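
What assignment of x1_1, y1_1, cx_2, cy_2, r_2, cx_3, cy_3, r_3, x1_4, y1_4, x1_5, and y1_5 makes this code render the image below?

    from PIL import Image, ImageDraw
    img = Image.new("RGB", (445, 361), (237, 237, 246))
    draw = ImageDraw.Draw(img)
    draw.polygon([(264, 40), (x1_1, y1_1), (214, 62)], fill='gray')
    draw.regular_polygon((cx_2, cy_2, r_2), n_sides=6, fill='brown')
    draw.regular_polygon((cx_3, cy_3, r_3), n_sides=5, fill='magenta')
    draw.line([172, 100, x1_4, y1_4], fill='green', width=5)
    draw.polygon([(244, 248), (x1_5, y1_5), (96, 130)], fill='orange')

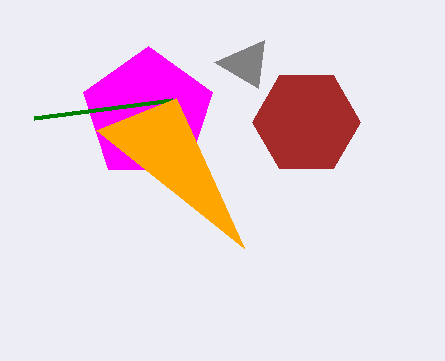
x1_1 = 258
y1_1 = 88
cx_2 = 306
cy_2 = 122
r_2 = 54
cx_3 = 148
cy_3 = 114
r_3 = 68
x1_4 = 34
y1_4 = 118
x1_5 = 176
y1_5 = 98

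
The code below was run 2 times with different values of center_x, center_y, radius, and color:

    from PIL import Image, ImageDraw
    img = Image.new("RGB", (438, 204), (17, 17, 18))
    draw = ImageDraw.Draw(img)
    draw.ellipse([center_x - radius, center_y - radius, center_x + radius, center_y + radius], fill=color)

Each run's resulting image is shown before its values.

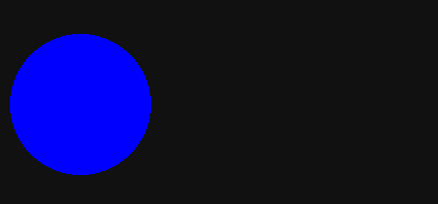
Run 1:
center_x = 80
center_y = 104
radius = 70
color = 'blue'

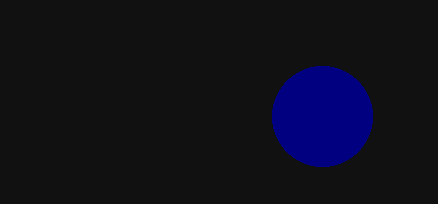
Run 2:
center_x = 322
center_y = 116
radius = 50
color = 'navy'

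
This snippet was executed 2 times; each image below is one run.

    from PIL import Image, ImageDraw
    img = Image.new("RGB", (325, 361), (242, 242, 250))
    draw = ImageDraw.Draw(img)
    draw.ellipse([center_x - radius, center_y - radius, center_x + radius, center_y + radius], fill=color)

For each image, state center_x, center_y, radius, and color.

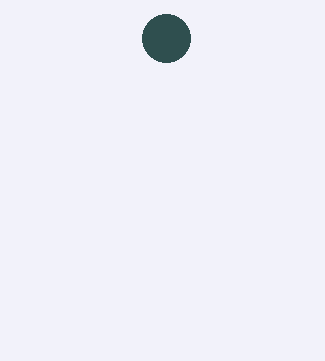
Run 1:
center_x = 166, center_y = 38, radius = 24, color = 'darkslategray'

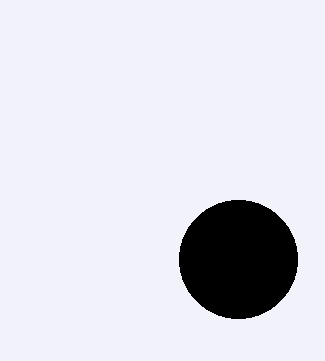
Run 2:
center_x = 238; center_y = 259; radius = 59; color = 'black'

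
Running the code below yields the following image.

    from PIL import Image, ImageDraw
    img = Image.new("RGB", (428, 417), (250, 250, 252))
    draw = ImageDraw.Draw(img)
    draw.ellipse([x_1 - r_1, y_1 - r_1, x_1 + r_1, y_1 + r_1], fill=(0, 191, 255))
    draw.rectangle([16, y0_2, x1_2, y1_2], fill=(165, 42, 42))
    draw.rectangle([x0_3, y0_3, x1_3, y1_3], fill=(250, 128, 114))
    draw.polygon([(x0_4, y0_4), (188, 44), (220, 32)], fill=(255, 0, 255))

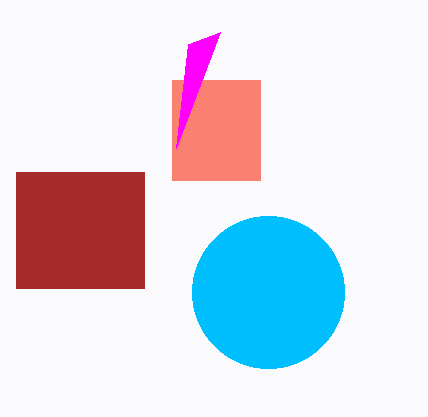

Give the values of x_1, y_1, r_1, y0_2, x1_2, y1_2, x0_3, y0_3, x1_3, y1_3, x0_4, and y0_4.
x_1 = 268, y_1 = 292, r_1 = 76, y0_2 = 172, x1_2 = 144, y1_2 = 288, x0_3 = 172, y0_3 = 80, x1_3 = 260, y1_3 = 180, x0_4 = 176, y0_4 = 148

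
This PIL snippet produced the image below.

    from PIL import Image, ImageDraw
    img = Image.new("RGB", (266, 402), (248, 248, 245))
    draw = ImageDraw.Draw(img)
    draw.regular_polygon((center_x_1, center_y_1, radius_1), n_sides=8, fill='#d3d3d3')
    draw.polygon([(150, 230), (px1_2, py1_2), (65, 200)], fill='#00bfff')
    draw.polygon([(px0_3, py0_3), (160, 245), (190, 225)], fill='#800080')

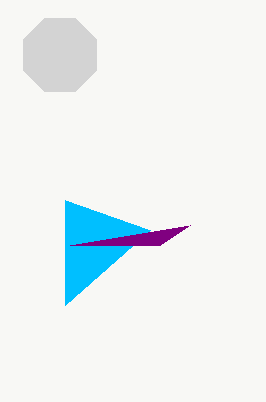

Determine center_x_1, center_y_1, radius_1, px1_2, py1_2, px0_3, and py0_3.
center_x_1 = 60
center_y_1 = 55
radius_1 = 40
px1_2 = 65
py1_2 = 305
px0_3 = 70
py0_3 = 245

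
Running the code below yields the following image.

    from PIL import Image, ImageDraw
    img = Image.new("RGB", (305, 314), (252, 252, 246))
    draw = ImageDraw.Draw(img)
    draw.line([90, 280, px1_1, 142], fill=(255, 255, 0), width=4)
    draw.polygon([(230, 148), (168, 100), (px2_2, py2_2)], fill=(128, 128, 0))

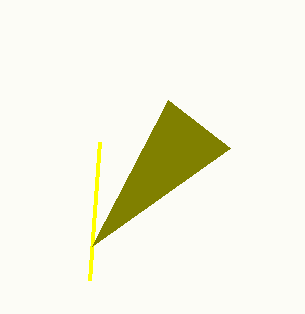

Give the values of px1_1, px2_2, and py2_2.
px1_1 = 100
px2_2 = 92
py2_2 = 246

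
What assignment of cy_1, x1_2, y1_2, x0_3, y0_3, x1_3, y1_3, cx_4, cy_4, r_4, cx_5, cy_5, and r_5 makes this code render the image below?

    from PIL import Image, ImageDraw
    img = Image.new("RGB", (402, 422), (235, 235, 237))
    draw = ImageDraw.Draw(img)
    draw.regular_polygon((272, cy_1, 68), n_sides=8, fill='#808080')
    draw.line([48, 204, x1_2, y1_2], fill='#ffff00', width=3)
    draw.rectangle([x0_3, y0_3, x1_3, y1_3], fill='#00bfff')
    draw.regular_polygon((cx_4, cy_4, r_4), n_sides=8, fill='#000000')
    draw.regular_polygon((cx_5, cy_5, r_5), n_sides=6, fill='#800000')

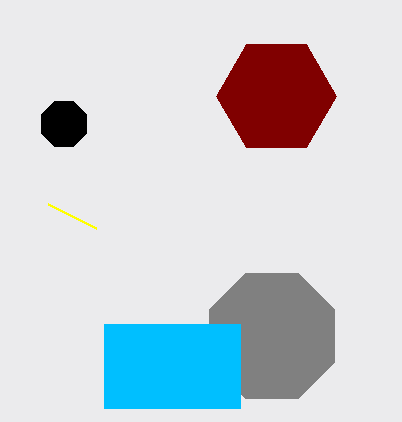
cy_1 = 336, x1_2 = 96, y1_2 = 228, x0_3 = 104, y0_3 = 324, x1_3 = 240, y1_3 = 408, cx_4 = 64, cy_4 = 124, r_4 = 24, cx_5 = 276, cy_5 = 96, r_5 = 60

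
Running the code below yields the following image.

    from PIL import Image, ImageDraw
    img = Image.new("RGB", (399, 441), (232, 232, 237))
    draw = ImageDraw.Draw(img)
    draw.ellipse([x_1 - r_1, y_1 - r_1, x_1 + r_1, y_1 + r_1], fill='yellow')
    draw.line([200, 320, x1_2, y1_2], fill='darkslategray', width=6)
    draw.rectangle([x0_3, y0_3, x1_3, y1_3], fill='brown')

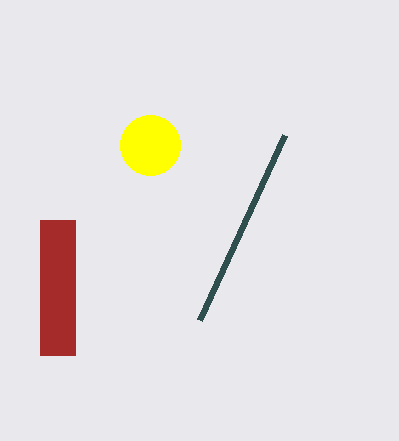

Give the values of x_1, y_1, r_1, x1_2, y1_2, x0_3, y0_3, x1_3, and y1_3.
x_1 = 150; y_1 = 145; r_1 = 30; x1_2 = 285; y1_2 = 135; x0_3 = 40; y0_3 = 220; x1_3 = 75; y1_3 = 355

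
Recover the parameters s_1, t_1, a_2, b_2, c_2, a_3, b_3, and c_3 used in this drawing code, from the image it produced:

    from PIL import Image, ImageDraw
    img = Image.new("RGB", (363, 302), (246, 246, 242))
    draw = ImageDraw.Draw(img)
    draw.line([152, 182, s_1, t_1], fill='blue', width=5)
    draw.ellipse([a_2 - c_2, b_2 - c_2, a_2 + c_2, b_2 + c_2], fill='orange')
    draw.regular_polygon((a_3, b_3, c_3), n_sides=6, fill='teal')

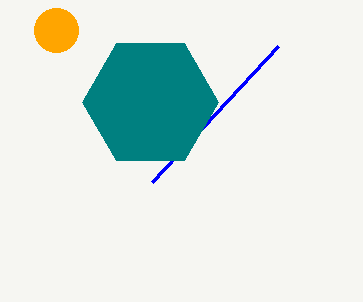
s_1 = 278; t_1 = 46; a_2 = 56; b_2 = 30; c_2 = 22; a_3 = 150; b_3 = 102; c_3 = 68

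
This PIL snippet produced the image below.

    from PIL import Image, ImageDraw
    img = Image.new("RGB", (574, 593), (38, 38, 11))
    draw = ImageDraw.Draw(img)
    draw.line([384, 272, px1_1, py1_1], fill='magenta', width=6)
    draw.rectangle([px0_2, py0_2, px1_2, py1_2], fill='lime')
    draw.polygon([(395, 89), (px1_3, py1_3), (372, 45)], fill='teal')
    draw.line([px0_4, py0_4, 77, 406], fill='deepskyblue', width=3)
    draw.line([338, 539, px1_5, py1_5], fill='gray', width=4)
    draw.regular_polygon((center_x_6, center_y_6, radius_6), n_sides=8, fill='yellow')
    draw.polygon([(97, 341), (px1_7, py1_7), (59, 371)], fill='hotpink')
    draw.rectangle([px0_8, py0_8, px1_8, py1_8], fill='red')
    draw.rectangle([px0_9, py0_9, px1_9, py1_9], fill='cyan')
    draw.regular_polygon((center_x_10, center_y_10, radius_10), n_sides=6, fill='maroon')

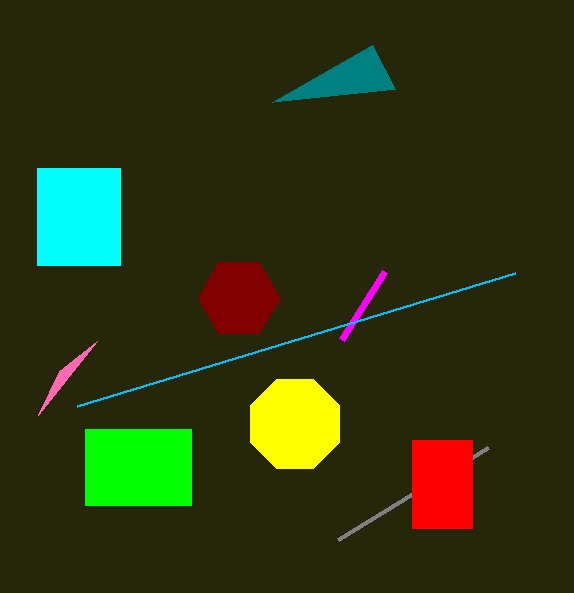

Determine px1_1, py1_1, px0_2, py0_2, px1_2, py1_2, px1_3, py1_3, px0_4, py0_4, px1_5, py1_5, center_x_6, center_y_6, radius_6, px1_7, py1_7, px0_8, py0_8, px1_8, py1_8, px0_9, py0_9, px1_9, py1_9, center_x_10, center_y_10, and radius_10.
px1_1 = 341
py1_1 = 340
px0_2 = 85
py0_2 = 429
px1_2 = 191
py1_2 = 505
px1_3 = 272
py1_3 = 102
px0_4 = 515
py0_4 = 273
px1_5 = 488
py1_5 = 447
center_x_6 = 295
center_y_6 = 424
radius_6 = 48
px1_7 = 38
py1_7 = 415
px0_8 = 412
py0_8 = 440
px1_8 = 472
py1_8 = 528
px0_9 = 37
py0_9 = 168
px1_9 = 120
py1_9 = 265
center_x_10 = 239
center_y_10 = 298
radius_10 = 41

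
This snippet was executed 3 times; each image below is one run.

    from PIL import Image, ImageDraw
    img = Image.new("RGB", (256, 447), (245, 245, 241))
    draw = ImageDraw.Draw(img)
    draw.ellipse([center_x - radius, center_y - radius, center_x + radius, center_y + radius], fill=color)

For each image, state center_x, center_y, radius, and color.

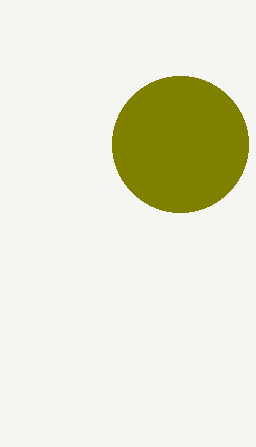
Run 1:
center_x = 180
center_y = 144
radius = 68
color = 'olive'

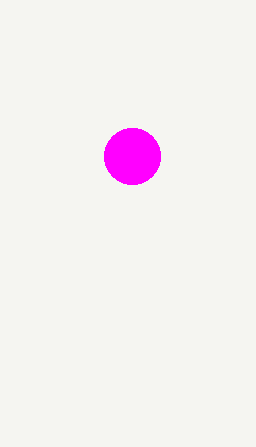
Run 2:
center_x = 132, center_y = 156, radius = 28, color = 'magenta'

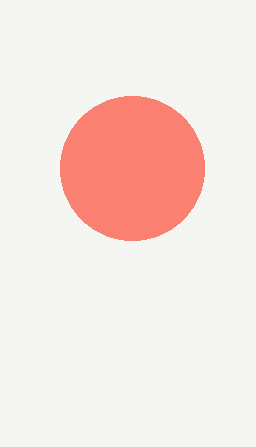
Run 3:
center_x = 132; center_y = 168; radius = 72; color = 'salmon'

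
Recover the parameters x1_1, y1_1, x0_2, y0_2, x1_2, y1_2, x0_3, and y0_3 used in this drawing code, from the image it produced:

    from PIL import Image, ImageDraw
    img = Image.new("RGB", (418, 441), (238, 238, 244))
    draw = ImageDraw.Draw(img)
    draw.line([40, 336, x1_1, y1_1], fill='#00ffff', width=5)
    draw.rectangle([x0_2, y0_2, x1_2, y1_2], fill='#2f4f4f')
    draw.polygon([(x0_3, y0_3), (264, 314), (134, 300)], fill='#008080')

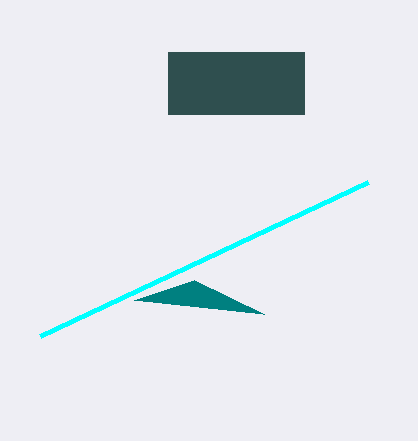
x1_1 = 368
y1_1 = 182
x0_2 = 168
y0_2 = 52
x1_2 = 304
y1_2 = 114
x0_3 = 194
y0_3 = 280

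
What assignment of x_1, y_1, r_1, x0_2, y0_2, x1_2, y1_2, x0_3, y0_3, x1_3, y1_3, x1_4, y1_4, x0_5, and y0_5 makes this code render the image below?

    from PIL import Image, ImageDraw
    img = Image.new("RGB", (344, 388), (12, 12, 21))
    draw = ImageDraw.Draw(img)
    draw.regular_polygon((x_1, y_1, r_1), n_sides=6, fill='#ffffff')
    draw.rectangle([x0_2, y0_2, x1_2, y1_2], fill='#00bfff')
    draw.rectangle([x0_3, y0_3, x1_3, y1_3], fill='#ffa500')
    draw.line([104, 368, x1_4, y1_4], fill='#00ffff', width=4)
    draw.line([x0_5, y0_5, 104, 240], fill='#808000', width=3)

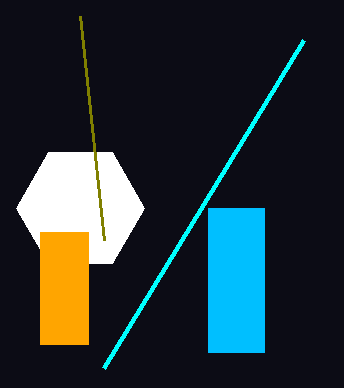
x_1 = 80; y_1 = 208; r_1 = 64; x0_2 = 208; y0_2 = 208; x1_2 = 264; y1_2 = 352; x0_3 = 40; y0_3 = 232; x1_3 = 88; y1_3 = 344; x1_4 = 304; y1_4 = 40; x0_5 = 80; y0_5 = 16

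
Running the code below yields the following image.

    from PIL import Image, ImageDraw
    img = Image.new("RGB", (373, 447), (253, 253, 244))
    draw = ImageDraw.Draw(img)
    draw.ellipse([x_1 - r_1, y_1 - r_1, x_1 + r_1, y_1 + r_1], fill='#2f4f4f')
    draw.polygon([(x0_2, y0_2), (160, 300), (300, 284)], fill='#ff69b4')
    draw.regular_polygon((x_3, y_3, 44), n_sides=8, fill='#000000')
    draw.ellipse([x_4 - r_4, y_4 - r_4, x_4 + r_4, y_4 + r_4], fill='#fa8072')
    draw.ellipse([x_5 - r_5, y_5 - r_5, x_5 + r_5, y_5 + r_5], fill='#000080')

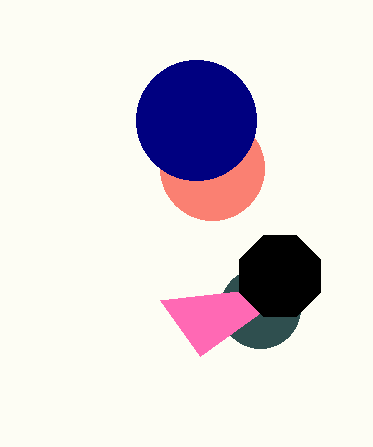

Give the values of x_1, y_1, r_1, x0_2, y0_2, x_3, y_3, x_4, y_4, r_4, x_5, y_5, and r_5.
x_1 = 260
y_1 = 308
r_1 = 40
x0_2 = 200
y0_2 = 356
x_3 = 280
y_3 = 276
x_4 = 212
y_4 = 168
r_4 = 52
x_5 = 196
y_5 = 120
r_5 = 60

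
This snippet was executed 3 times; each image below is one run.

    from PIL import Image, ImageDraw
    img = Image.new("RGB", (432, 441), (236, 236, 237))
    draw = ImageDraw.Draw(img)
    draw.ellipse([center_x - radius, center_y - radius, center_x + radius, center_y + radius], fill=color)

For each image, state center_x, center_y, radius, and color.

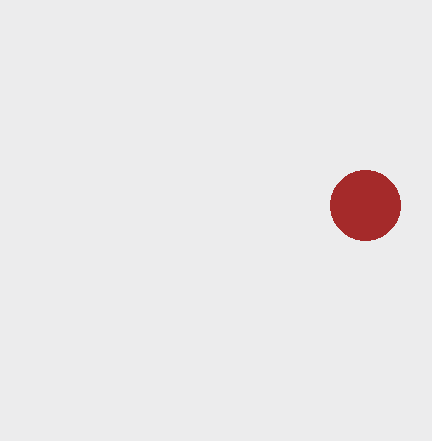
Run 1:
center_x = 365
center_y = 205
radius = 35
color = 'brown'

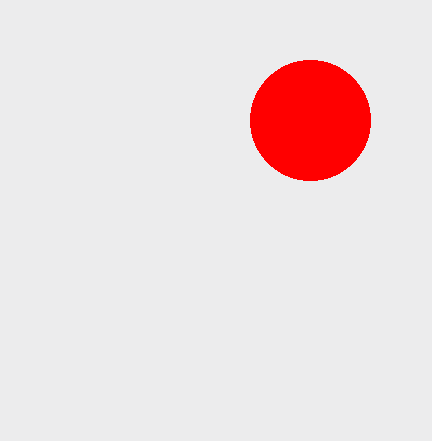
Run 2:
center_x = 310; center_y = 120; radius = 60; color = 'red'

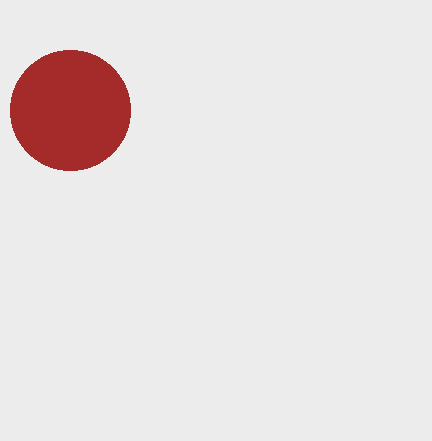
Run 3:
center_x = 70, center_y = 110, radius = 60, color = 'brown'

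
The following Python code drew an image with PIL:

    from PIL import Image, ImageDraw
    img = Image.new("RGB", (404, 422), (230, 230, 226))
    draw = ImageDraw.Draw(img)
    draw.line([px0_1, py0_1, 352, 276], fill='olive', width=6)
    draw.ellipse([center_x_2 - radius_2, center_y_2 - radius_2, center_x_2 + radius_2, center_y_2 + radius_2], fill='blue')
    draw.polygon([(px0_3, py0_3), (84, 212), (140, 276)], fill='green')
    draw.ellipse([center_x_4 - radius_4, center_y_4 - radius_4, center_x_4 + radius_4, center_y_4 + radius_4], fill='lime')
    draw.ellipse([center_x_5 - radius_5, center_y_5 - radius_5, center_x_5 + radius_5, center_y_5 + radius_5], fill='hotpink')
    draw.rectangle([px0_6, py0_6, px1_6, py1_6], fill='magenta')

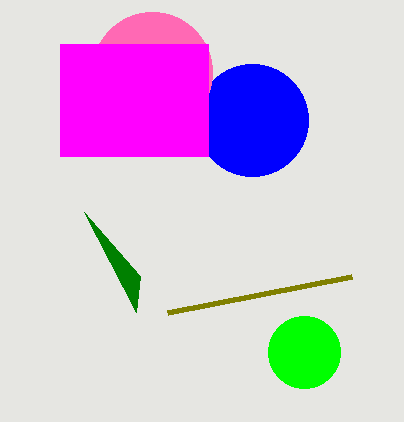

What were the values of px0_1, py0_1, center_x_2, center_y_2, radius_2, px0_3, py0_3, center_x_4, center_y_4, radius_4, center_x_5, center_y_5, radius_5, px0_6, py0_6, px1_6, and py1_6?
px0_1 = 168, py0_1 = 312, center_x_2 = 252, center_y_2 = 120, radius_2 = 56, px0_3 = 136, py0_3 = 312, center_x_4 = 304, center_y_4 = 352, radius_4 = 36, center_x_5 = 152, center_y_5 = 72, radius_5 = 60, px0_6 = 60, py0_6 = 44, px1_6 = 208, py1_6 = 156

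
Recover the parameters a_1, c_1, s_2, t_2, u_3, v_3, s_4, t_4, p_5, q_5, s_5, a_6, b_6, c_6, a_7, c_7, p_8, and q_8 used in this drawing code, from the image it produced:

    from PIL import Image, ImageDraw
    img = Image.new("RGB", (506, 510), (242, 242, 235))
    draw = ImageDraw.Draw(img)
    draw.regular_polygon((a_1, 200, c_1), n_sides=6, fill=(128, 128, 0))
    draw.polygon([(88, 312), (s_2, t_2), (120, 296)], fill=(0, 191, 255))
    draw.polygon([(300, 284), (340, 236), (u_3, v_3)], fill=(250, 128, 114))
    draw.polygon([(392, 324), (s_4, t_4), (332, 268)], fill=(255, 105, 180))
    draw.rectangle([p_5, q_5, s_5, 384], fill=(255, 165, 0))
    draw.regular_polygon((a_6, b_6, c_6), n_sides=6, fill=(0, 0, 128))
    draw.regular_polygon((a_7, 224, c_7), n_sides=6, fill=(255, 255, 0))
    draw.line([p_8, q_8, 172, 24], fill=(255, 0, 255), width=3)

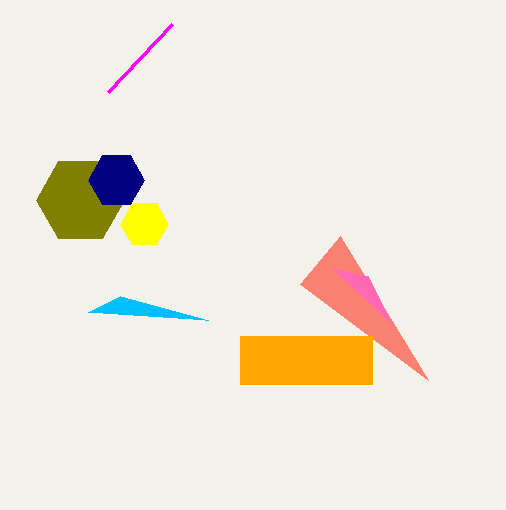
a_1 = 80, c_1 = 44, s_2 = 208, t_2 = 320, u_3 = 428, v_3 = 380, s_4 = 368, t_4 = 276, p_5 = 240, q_5 = 336, s_5 = 372, a_6 = 116, b_6 = 180, c_6 = 28, a_7 = 144, c_7 = 24, p_8 = 108, q_8 = 92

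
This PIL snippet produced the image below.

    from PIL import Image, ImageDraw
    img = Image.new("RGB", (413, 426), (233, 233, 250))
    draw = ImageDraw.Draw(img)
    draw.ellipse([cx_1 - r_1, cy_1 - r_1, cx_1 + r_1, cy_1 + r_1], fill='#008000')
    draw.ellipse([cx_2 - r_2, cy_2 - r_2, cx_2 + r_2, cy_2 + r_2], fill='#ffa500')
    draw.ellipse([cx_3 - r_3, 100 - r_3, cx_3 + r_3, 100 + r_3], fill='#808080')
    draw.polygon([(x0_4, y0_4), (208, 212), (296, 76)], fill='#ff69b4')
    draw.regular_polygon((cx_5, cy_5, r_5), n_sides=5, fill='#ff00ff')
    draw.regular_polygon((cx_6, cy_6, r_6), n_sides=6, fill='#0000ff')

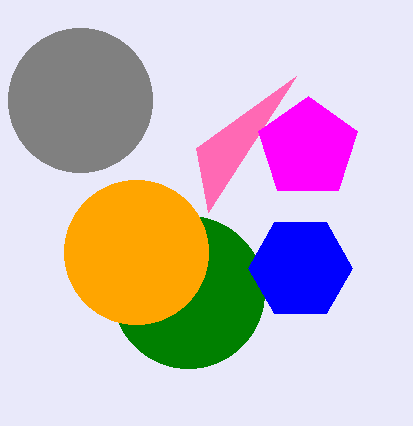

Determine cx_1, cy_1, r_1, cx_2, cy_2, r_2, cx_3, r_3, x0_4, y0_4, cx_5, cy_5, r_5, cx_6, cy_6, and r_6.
cx_1 = 188; cy_1 = 292; r_1 = 76; cx_2 = 136; cy_2 = 252; r_2 = 72; cx_3 = 80; r_3 = 72; x0_4 = 196; y0_4 = 148; cx_5 = 308; cy_5 = 148; r_5 = 52; cx_6 = 300; cy_6 = 268; r_6 = 52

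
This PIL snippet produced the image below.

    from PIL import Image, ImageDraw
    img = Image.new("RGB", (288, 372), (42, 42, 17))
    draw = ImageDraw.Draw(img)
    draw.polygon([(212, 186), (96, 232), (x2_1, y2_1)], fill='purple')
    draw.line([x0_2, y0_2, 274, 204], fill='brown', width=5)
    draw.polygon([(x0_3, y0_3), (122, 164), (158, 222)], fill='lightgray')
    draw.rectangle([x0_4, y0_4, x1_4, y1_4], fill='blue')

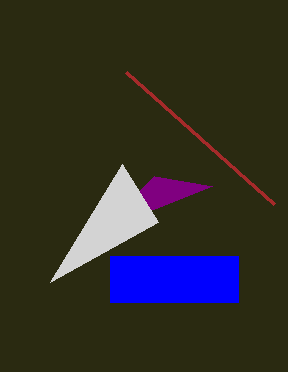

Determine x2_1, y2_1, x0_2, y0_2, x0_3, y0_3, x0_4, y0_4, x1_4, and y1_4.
x2_1 = 154; y2_1 = 176; x0_2 = 126; y0_2 = 72; x0_3 = 50; y0_3 = 282; x0_4 = 110; y0_4 = 256; x1_4 = 238; y1_4 = 302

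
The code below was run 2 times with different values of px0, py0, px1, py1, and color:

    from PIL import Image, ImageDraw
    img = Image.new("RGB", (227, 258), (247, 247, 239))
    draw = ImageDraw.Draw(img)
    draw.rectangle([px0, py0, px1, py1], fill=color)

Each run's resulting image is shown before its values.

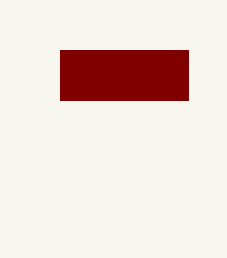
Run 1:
px0 = 60, py0 = 50, px1 = 188, py1 = 100, color = 'maroon'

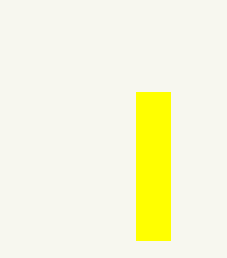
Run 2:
px0 = 136, py0 = 92, px1 = 170, py1 = 240, color = 'yellow'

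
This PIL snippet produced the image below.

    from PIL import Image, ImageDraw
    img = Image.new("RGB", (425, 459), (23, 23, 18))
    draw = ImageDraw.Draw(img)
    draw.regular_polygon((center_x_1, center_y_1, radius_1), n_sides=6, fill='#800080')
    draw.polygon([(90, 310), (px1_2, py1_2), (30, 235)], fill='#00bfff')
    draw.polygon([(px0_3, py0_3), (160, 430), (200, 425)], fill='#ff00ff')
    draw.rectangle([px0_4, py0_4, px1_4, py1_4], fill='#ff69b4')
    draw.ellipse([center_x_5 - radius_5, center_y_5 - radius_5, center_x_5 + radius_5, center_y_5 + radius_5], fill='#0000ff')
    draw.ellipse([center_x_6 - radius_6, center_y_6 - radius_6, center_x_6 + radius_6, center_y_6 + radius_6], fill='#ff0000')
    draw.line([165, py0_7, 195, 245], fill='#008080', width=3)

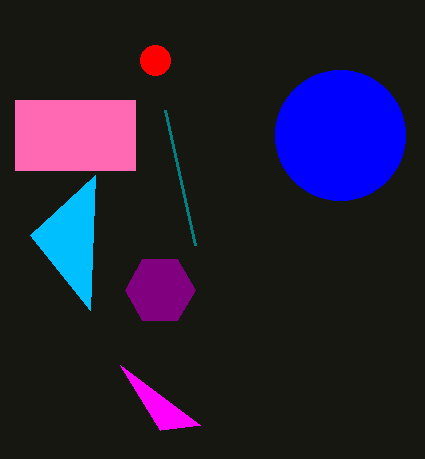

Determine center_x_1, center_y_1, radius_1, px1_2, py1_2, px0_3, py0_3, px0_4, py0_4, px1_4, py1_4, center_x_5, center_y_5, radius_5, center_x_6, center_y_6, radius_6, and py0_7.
center_x_1 = 160; center_y_1 = 290; radius_1 = 35; px1_2 = 95; py1_2 = 175; px0_3 = 120; py0_3 = 365; px0_4 = 15; py0_4 = 100; px1_4 = 135; py1_4 = 170; center_x_5 = 340; center_y_5 = 135; radius_5 = 65; center_x_6 = 155; center_y_6 = 60; radius_6 = 15; py0_7 = 110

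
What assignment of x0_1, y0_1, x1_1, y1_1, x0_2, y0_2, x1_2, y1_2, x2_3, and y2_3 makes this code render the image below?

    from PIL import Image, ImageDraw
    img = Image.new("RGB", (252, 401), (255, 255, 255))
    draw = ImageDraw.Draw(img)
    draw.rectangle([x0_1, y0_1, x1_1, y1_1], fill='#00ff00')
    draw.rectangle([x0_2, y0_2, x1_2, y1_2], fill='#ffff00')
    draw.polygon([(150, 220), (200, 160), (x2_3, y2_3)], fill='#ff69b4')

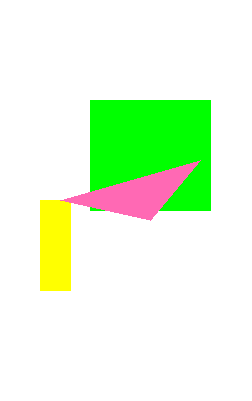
x0_1 = 90, y0_1 = 100, x1_1 = 210, y1_1 = 210, x0_2 = 40, y0_2 = 200, x1_2 = 70, y1_2 = 290, x2_3 = 60, y2_3 = 200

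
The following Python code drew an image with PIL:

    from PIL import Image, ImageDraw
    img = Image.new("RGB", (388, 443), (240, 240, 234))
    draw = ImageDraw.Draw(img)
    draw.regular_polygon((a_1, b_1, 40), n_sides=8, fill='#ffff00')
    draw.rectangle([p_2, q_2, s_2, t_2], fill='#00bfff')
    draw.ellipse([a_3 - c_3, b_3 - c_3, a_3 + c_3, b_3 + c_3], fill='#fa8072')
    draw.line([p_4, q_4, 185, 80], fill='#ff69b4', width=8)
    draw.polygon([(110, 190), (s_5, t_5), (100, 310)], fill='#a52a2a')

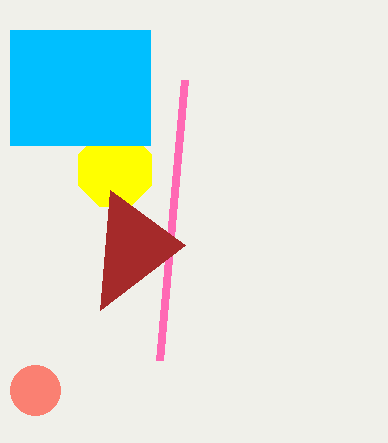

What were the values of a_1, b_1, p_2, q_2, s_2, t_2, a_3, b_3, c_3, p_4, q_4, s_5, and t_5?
a_1 = 115
b_1 = 170
p_2 = 10
q_2 = 30
s_2 = 150
t_2 = 145
a_3 = 35
b_3 = 390
c_3 = 25
p_4 = 160
q_4 = 360
s_5 = 185
t_5 = 245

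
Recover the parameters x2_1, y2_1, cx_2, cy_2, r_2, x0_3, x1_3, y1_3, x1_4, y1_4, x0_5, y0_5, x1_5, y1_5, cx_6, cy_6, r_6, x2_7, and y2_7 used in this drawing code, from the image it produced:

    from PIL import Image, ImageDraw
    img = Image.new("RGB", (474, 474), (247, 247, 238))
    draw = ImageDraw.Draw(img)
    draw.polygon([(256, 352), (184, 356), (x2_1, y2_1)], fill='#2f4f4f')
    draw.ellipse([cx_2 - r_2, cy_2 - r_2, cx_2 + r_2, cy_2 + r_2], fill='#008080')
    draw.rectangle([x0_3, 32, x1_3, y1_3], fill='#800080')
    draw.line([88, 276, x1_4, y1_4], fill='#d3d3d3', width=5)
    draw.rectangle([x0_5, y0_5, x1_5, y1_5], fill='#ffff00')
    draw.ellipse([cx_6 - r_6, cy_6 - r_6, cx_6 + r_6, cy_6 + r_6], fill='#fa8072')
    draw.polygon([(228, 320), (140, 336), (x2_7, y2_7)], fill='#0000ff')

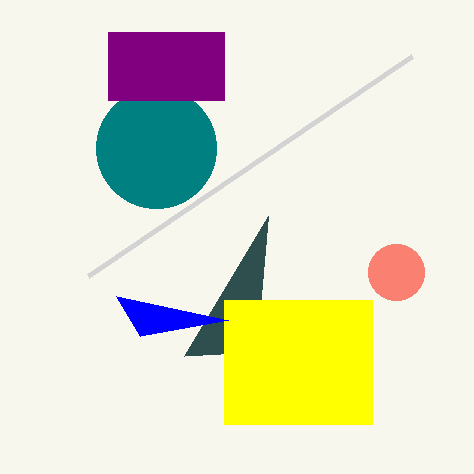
x2_1 = 268, y2_1 = 216, cx_2 = 156, cy_2 = 148, r_2 = 60, x0_3 = 108, x1_3 = 224, y1_3 = 100, x1_4 = 412, y1_4 = 56, x0_5 = 224, y0_5 = 300, x1_5 = 372, y1_5 = 424, cx_6 = 396, cy_6 = 272, r_6 = 28, x2_7 = 116, y2_7 = 296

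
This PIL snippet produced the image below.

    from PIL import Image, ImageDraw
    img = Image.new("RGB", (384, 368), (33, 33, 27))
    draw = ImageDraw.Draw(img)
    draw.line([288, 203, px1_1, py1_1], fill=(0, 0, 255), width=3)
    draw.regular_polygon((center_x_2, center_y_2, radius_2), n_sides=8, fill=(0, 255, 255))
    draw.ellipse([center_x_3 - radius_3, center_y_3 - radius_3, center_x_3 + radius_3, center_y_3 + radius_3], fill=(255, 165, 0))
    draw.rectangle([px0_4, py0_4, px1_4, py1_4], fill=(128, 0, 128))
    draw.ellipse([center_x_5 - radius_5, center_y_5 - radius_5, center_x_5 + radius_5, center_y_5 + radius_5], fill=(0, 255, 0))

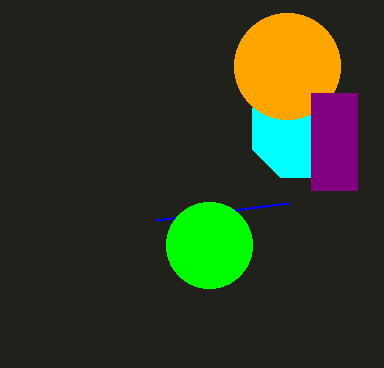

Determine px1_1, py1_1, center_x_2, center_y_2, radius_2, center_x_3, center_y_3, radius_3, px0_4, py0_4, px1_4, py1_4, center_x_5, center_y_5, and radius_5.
px1_1 = 156
py1_1 = 220
center_x_2 = 301
center_y_2 = 129
radius_2 = 53
center_x_3 = 287
center_y_3 = 66
radius_3 = 53
px0_4 = 311
py0_4 = 93
px1_4 = 357
py1_4 = 190
center_x_5 = 209
center_y_5 = 245
radius_5 = 43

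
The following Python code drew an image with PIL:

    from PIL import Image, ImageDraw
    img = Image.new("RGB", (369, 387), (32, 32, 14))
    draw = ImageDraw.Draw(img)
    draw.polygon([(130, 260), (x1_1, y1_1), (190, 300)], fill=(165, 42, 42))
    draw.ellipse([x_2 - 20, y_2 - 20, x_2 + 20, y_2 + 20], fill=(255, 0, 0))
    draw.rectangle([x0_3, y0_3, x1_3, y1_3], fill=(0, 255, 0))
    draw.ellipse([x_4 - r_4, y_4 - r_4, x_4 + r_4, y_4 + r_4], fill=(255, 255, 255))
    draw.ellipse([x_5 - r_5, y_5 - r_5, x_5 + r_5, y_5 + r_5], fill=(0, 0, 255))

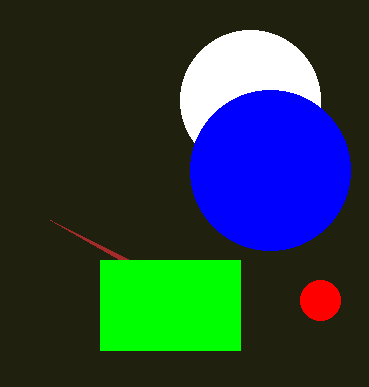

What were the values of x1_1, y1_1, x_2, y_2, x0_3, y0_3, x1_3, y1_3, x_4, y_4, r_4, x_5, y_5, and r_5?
x1_1 = 50, y1_1 = 220, x_2 = 320, y_2 = 300, x0_3 = 100, y0_3 = 260, x1_3 = 240, y1_3 = 350, x_4 = 250, y_4 = 100, r_4 = 70, x_5 = 270, y_5 = 170, r_5 = 80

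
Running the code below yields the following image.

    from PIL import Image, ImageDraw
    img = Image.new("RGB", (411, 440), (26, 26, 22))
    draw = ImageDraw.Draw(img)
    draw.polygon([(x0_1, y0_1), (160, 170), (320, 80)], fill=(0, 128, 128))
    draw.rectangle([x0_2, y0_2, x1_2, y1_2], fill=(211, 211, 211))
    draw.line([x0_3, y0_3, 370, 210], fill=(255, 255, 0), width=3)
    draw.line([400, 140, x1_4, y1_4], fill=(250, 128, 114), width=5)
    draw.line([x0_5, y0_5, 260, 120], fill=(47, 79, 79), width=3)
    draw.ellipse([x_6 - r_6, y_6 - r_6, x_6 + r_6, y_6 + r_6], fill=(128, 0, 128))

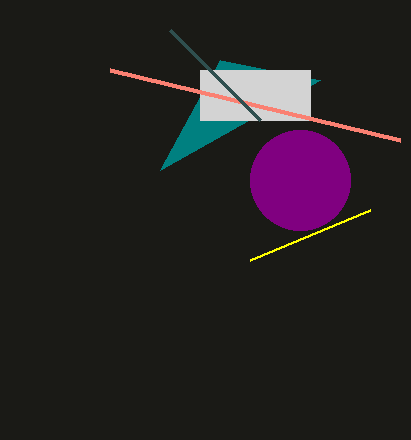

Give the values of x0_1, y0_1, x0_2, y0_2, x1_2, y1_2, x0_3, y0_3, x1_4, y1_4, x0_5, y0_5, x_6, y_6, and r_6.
x0_1 = 220, y0_1 = 60, x0_2 = 200, y0_2 = 70, x1_2 = 310, y1_2 = 120, x0_3 = 250, y0_3 = 260, x1_4 = 110, y1_4 = 70, x0_5 = 170, y0_5 = 30, x_6 = 300, y_6 = 180, r_6 = 50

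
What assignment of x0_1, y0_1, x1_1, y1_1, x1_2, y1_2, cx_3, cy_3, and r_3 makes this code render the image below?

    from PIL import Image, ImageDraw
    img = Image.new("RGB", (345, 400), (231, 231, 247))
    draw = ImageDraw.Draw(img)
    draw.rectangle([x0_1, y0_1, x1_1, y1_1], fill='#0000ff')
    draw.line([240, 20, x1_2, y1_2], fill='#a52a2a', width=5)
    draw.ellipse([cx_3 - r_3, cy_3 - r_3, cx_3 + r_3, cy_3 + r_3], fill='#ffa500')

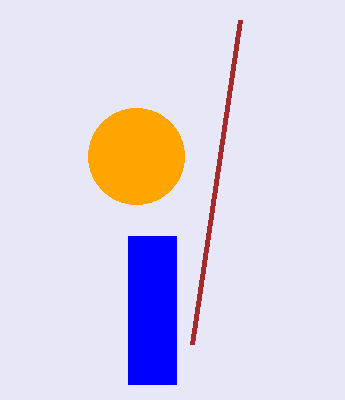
x0_1 = 128; y0_1 = 236; x1_1 = 176; y1_1 = 384; x1_2 = 192; y1_2 = 344; cx_3 = 136; cy_3 = 156; r_3 = 48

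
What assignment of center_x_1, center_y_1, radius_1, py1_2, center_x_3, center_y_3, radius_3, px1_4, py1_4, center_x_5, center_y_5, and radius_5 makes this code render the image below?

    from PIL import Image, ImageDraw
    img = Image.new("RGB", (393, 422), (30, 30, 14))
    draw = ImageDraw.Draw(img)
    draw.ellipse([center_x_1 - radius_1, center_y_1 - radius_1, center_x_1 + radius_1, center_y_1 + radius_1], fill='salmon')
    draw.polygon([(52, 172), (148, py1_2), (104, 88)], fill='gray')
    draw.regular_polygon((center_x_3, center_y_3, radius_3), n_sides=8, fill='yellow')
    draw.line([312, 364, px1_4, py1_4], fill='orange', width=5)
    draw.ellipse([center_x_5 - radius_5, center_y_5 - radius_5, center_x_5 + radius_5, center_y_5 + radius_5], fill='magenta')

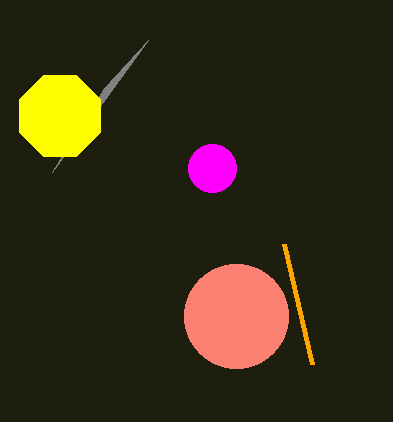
center_x_1 = 236
center_y_1 = 316
radius_1 = 52
py1_2 = 40
center_x_3 = 60
center_y_3 = 116
radius_3 = 44
px1_4 = 284
py1_4 = 244
center_x_5 = 212
center_y_5 = 168
radius_5 = 24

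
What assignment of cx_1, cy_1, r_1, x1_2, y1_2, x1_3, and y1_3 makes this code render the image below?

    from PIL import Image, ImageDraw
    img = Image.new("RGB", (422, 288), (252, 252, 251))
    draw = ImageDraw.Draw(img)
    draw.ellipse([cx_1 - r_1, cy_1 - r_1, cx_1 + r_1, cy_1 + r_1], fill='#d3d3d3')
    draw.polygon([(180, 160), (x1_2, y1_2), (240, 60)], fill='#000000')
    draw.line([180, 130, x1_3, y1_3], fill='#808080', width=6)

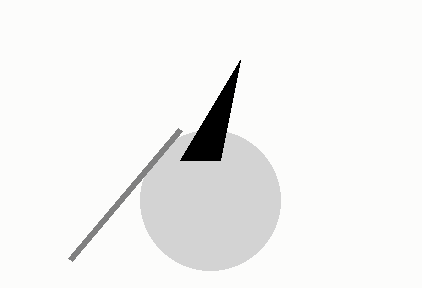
cx_1 = 210; cy_1 = 200; r_1 = 70; x1_2 = 220; y1_2 = 160; x1_3 = 70; y1_3 = 260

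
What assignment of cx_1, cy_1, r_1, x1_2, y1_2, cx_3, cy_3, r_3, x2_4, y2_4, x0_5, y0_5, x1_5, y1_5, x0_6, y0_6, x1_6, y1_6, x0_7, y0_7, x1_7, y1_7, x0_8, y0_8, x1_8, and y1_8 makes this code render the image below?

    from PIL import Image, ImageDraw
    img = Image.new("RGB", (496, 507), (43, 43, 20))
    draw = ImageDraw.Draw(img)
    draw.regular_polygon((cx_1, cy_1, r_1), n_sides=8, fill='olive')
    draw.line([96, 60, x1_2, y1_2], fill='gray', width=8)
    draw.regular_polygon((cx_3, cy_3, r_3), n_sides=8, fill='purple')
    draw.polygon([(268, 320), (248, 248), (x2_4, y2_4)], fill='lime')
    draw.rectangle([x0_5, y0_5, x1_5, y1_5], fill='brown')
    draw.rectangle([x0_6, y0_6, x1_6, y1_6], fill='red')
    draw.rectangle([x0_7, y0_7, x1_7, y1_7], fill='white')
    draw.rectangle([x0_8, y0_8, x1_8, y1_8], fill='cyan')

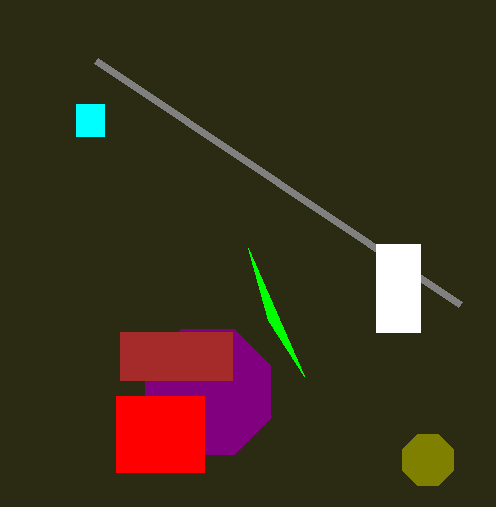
cx_1 = 428
cy_1 = 460
r_1 = 28
x1_2 = 460
y1_2 = 304
cx_3 = 208
cy_3 = 392
r_3 = 68
x2_4 = 304
y2_4 = 376
x0_5 = 120
y0_5 = 332
x1_5 = 232
y1_5 = 380
x0_6 = 116
y0_6 = 396
x1_6 = 204
y1_6 = 472
x0_7 = 376
y0_7 = 244
x1_7 = 420
y1_7 = 332
x0_8 = 76
y0_8 = 104
x1_8 = 104
y1_8 = 136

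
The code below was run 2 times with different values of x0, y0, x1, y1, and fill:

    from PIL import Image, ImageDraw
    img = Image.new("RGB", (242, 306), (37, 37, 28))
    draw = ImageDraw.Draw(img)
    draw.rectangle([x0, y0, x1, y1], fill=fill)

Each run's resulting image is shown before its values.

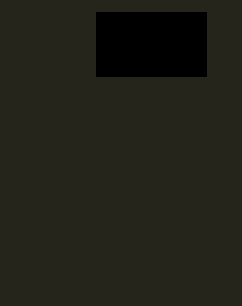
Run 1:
x0 = 96, y0 = 12, x1 = 206, y1 = 76, fill = 'black'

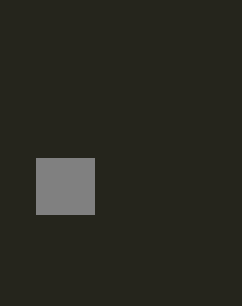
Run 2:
x0 = 36, y0 = 158, x1 = 94, y1 = 214, fill = 'gray'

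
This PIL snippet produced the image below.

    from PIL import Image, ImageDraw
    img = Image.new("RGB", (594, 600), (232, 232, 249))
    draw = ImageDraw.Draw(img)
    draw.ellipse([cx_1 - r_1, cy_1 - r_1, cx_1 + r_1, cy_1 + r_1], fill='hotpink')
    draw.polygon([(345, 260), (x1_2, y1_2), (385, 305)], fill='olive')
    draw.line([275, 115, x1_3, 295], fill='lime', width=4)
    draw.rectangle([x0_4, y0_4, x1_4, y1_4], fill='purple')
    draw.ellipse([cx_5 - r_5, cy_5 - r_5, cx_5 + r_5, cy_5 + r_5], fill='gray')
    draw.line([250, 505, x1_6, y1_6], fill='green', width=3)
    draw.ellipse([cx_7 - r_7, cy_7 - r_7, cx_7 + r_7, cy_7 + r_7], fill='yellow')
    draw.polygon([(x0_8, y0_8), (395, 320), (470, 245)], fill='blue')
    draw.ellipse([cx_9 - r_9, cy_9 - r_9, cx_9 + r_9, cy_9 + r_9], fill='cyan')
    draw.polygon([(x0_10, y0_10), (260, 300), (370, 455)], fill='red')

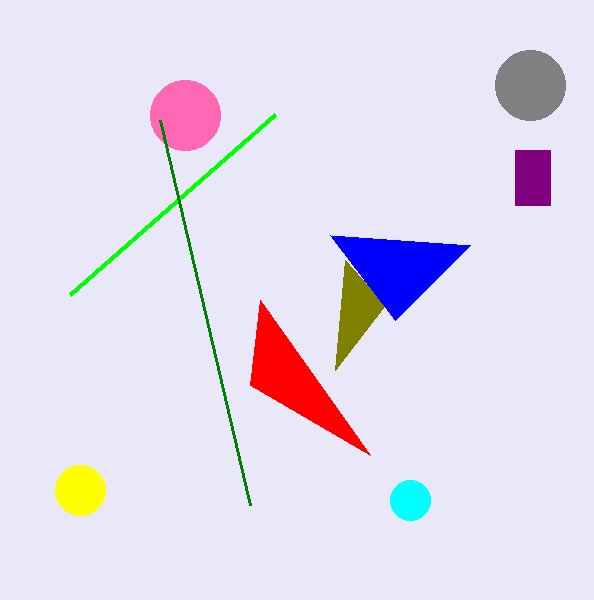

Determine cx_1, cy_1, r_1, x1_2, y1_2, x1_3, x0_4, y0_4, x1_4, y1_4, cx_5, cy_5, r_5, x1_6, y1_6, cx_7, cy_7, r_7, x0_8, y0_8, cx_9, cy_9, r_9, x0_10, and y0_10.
cx_1 = 185
cy_1 = 115
r_1 = 35
x1_2 = 335
y1_2 = 370
x1_3 = 70
x0_4 = 515
y0_4 = 150
x1_4 = 550
y1_4 = 205
cx_5 = 530
cy_5 = 85
r_5 = 35
x1_6 = 160
y1_6 = 120
cx_7 = 80
cy_7 = 490
r_7 = 25
x0_8 = 330
y0_8 = 235
cx_9 = 410
cy_9 = 500
r_9 = 20
x0_10 = 250
y0_10 = 385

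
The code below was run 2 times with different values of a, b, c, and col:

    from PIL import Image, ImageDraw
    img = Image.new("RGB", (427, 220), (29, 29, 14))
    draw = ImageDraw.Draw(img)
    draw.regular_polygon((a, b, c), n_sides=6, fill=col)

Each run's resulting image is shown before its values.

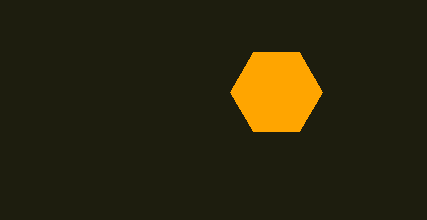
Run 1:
a = 276; b = 92; c = 46; col = 'orange'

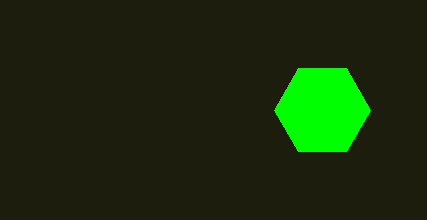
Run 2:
a = 322; b = 110; c = 48; col = 'lime'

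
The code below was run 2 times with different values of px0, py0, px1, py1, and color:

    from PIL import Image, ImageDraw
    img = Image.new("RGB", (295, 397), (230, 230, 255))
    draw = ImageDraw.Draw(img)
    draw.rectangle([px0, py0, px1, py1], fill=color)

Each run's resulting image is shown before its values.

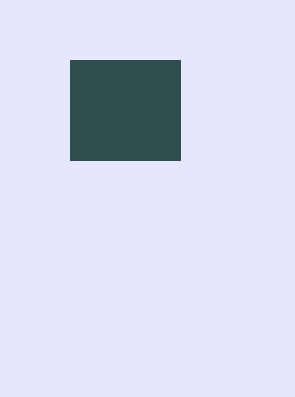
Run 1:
px0 = 70; py0 = 60; px1 = 180; py1 = 160; color = 'darkslategray'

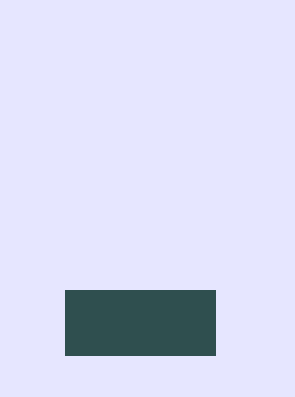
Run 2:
px0 = 65; py0 = 290; px1 = 215; py1 = 355; color = 'darkslategray'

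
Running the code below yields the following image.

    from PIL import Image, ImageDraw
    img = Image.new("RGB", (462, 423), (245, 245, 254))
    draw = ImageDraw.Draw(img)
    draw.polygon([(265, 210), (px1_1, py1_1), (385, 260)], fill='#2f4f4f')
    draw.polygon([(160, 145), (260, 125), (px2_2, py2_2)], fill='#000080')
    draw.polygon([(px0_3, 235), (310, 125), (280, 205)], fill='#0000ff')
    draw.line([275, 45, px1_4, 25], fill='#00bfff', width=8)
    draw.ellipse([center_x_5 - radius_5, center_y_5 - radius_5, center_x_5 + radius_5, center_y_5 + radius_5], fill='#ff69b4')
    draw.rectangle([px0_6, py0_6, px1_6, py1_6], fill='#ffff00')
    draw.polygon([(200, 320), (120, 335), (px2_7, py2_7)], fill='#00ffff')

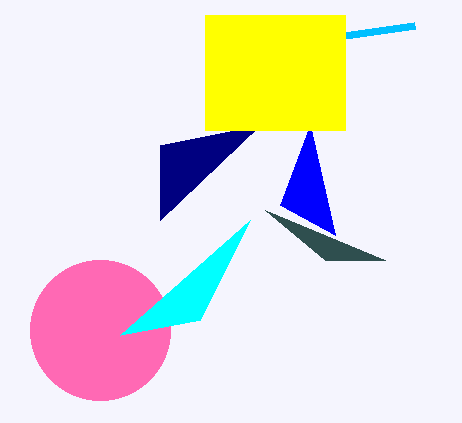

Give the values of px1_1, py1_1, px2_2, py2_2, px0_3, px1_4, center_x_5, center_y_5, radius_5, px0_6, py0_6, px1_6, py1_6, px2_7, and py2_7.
px1_1 = 325; py1_1 = 260; px2_2 = 160; py2_2 = 220; px0_3 = 335; px1_4 = 415; center_x_5 = 100; center_y_5 = 330; radius_5 = 70; px0_6 = 205; py0_6 = 15; px1_6 = 345; py1_6 = 130; px2_7 = 250; py2_7 = 220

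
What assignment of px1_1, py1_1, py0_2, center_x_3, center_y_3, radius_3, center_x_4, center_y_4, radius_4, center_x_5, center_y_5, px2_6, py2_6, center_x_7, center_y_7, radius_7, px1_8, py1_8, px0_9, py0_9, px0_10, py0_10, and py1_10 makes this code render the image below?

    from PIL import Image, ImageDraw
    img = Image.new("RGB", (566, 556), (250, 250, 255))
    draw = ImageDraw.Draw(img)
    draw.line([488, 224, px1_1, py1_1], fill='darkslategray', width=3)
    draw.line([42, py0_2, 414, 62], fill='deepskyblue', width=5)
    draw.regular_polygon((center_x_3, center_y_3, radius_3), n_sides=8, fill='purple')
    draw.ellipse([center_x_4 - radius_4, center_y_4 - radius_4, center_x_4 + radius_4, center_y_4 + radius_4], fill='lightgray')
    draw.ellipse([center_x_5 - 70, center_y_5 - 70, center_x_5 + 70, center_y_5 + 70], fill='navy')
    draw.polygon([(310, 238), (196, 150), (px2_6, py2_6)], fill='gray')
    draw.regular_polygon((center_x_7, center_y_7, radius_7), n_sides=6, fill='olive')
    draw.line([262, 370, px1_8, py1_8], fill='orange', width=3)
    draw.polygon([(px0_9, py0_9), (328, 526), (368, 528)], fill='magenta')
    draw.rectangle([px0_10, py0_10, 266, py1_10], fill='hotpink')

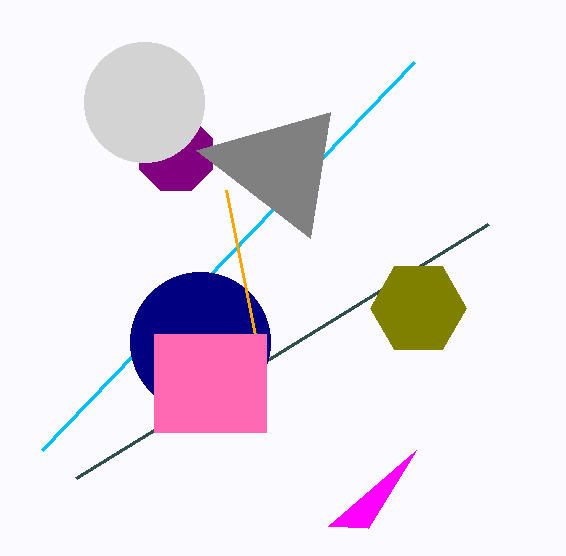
px1_1 = 76; py1_1 = 478; py0_2 = 450; center_x_3 = 176; center_y_3 = 154; radius_3 = 40; center_x_4 = 144; center_y_4 = 102; radius_4 = 60; center_x_5 = 200; center_y_5 = 342; px2_6 = 330; py2_6 = 112; center_x_7 = 418; center_y_7 = 308; radius_7 = 48; px1_8 = 226; py1_8 = 190; px0_9 = 416; py0_9 = 450; px0_10 = 154; py0_10 = 334; py1_10 = 432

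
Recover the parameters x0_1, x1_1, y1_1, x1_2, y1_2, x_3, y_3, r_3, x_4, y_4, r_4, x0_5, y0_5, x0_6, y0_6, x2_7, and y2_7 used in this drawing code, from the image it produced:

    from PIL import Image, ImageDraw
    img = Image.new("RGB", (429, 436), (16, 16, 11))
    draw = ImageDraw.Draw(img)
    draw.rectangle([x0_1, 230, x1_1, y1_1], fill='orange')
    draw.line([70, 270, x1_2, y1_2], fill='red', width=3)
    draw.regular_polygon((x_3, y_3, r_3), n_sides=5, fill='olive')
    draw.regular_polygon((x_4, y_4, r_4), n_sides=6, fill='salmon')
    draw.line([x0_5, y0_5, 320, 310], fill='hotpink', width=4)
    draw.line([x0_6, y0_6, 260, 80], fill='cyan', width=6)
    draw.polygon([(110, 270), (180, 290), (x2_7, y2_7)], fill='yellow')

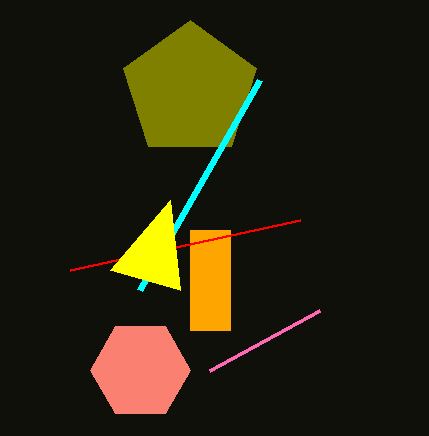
x0_1 = 190, x1_1 = 230, y1_1 = 330, x1_2 = 300, y1_2 = 220, x_3 = 190, y_3 = 90, r_3 = 70, x_4 = 140, y_4 = 370, r_4 = 50, x0_5 = 210, y0_5 = 370, x0_6 = 140, y0_6 = 290, x2_7 = 170, y2_7 = 200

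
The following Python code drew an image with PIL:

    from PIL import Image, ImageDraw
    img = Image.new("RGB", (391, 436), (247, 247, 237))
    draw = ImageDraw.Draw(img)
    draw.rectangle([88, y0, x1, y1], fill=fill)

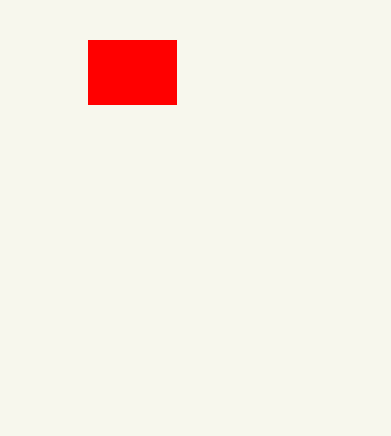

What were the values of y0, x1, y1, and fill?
y0 = 40, x1 = 176, y1 = 104, fill = 'red'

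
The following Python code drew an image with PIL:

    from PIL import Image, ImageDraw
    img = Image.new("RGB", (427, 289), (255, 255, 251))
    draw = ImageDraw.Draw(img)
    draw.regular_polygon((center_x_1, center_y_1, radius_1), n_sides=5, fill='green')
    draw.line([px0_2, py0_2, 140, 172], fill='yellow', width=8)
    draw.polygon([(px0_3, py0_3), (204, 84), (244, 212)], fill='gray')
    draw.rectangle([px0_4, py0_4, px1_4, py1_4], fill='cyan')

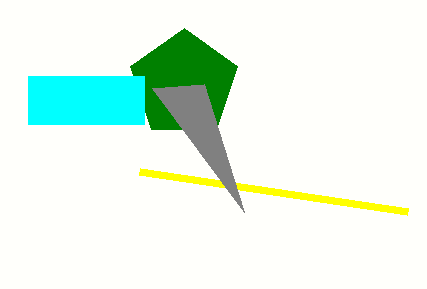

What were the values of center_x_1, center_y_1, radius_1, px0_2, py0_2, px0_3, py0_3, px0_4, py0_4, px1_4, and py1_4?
center_x_1 = 184, center_y_1 = 84, radius_1 = 56, px0_2 = 408, py0_2 = 212, px0_3 = 152, py0_3 = 88, px0_4 = 28, py0_4 = 76, px1_4 = 144, py1_4 = 124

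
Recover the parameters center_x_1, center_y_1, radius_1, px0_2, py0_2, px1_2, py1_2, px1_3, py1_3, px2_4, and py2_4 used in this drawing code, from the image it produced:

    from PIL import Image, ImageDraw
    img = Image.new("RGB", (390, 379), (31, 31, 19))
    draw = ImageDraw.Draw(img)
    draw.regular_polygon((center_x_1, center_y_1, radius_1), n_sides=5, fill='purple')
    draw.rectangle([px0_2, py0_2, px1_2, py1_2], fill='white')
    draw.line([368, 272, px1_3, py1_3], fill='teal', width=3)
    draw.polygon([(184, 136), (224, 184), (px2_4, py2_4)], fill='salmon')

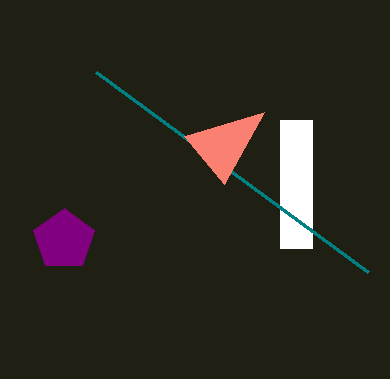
center_x_1 = 64, center_y_1 = 240, radius_1 = 32, px0_2 = 280, py0_2 = 120, px1_2 = 312, py1_2 = 248, px1_3 = 96, py1_3 = 72, px2_4 = 264, py2_4 = 112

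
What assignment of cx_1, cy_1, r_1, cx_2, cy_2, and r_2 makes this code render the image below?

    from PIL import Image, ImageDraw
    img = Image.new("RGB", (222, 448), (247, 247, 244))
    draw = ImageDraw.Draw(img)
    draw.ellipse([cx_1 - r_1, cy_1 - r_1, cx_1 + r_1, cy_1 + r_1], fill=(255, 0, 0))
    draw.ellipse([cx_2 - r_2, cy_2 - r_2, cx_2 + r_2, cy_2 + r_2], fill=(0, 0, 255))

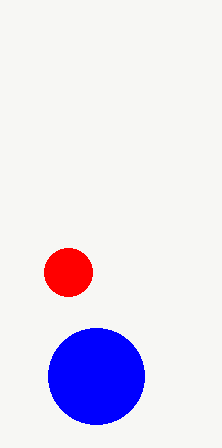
cx_1 = 68; cy_1 = 272; r_1 = 24; cx_2 = 96; cy_2 = 376; r_2 = 48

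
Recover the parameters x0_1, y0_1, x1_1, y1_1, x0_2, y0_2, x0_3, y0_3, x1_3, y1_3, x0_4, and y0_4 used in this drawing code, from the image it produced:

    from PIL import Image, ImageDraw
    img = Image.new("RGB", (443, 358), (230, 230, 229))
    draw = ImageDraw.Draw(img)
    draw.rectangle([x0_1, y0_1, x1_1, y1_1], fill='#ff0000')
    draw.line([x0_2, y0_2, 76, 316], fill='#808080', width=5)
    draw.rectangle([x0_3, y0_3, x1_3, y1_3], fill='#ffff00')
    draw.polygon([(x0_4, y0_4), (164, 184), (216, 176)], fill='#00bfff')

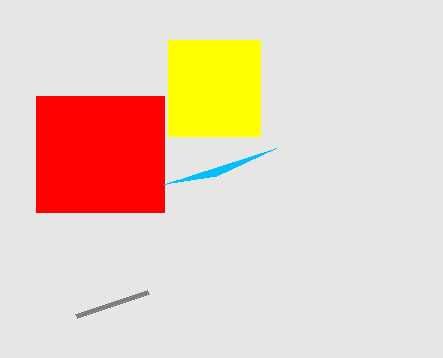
x0_1 = 36, y0_1 = 96, x1_1 = 164, y1_1 = 212, x0_2 = 148, y0_2 = 292, x0_3 = 168, y0_3 = 40, x1_3 = 260, y1_3 = 136, x0_4 = 276, y0_4 = 148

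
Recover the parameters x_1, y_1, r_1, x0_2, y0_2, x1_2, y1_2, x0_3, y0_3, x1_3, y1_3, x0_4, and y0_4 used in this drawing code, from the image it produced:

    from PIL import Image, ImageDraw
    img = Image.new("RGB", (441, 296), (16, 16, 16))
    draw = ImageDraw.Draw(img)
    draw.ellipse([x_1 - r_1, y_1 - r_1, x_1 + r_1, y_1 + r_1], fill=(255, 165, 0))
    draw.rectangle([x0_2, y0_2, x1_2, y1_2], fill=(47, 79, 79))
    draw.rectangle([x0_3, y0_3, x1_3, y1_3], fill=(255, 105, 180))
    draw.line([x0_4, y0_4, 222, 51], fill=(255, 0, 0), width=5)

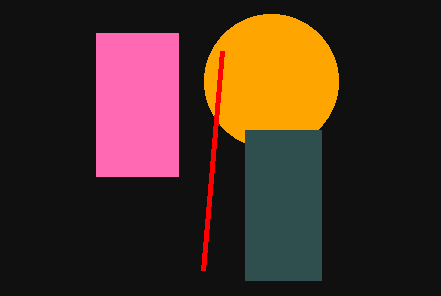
x_1 = 271
y_1 = 81
r_1 = 67
x0_2 = 245
y0_2 = 130
x1_2 = 321
y1_2 = 280
x0_3 = 96
y0_3 = 33
x1_3 = 178
y1_3 = 176
x0_4 = 203
y0_4 = 270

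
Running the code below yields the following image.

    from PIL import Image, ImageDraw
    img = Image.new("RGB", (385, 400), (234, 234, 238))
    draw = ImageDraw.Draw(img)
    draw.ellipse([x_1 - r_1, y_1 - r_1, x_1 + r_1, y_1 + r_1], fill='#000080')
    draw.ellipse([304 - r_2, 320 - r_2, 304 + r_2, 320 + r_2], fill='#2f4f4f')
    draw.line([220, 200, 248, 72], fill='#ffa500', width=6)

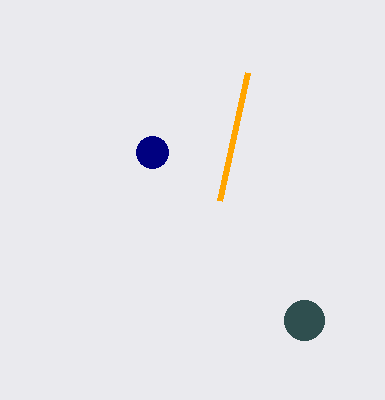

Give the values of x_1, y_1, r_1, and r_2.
x_1 = 152; y_1 = 152; r_1 = 16; r_2 = 20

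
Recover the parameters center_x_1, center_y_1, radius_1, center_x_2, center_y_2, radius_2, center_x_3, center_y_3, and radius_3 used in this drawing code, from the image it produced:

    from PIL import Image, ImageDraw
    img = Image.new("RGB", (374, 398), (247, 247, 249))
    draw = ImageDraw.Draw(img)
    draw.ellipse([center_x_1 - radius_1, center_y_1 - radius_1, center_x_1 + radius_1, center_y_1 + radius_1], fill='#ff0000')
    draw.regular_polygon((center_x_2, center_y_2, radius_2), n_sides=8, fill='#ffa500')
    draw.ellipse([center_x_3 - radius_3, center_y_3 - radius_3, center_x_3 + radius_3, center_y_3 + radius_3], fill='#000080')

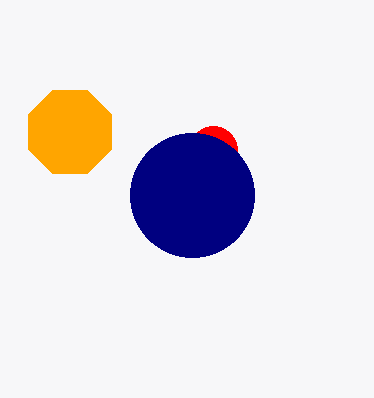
center_x_1 = 213, center_y_1 = 150, radius_1 = 24, center_x_2 = 70, center_y_2 = 132, radius_2 = 45, center_x_3 = 192, center_y_3 = 195, radius_3 = 62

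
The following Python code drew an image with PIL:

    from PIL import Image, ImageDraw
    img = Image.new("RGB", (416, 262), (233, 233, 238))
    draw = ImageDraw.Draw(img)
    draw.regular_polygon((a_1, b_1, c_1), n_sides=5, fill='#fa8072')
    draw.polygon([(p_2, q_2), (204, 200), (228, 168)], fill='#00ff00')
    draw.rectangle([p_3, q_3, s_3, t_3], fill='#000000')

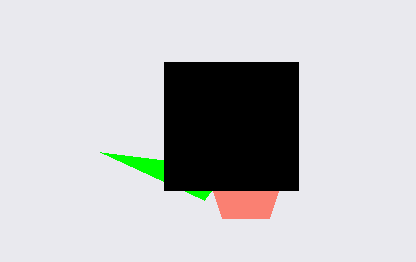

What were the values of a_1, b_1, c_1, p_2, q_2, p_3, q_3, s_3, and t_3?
a_1 = 246
b_1 = 186
c_1 = 40
p_2 = 100
q_2 = 152
p_3 = 164
q_3 = 62
s_3 = 298
t_3 = 190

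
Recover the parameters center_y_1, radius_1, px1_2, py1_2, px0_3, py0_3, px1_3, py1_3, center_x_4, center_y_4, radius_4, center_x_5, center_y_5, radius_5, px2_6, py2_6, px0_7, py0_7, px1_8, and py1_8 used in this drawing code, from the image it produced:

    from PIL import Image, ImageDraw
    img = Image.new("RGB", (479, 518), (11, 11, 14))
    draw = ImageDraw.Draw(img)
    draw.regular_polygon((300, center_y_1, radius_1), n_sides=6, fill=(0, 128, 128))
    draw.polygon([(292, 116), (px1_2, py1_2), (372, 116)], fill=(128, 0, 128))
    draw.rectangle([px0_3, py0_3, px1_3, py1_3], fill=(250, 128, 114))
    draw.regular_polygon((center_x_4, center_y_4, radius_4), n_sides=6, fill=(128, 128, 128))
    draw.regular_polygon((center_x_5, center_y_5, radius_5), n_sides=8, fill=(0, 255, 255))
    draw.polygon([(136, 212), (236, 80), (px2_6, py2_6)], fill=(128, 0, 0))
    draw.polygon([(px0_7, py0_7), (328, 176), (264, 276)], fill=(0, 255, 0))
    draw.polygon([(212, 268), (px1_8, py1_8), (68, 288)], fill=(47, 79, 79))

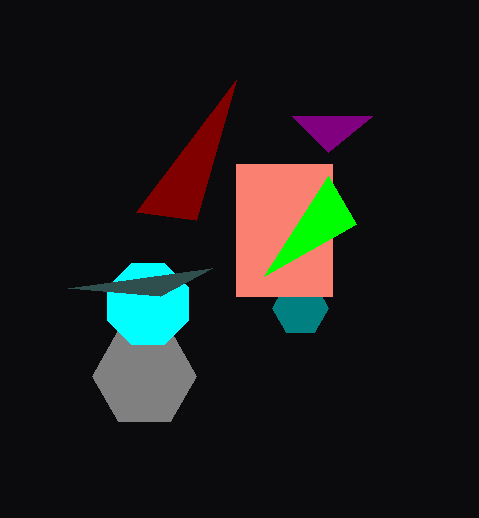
center_y_1 = 308, radius_1 = 28, px1_2 = 328, py1_2 = 152, px0_3 = 236, py0_3 = 164, px1_3 = 332, py1_3 = 296, center_x_4 = 144, center_y_4 = 376, radius_4 = 52, center_x_5 = 148, center_y_5 = 304, radius_5 = 44, px2_6 = 196, py2_6 = 220, px0_7 = 356, py0_7 = 224, px1_8 = 160, py1_8 = 296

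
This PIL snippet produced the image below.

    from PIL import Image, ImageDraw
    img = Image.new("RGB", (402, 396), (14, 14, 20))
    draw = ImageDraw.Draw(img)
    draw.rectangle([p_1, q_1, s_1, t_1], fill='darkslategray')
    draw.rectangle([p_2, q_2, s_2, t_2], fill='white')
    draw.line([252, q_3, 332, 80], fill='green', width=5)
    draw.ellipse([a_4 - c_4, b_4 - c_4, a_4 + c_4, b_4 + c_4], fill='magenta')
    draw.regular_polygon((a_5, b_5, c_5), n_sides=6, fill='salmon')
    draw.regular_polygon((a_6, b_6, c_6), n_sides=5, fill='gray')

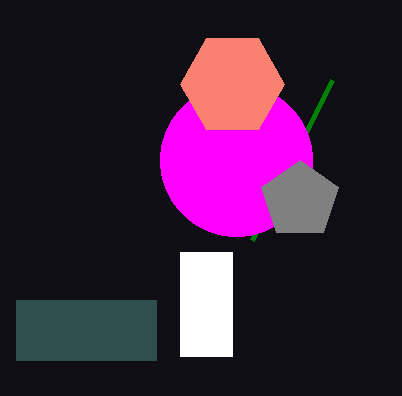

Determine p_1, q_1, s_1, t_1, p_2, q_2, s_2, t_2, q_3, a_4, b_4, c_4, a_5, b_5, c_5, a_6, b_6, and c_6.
p_1 = 16
q_1 = 300
s_1 = 156
t_1 = 360
p_2 = 180
q_2 = 252
s_2 = 232
t_2 = 356
q_3 = 240
a_4 = 236
b_4 = 160
c_4 = 76
a_5 = 232
b_5 = 84
c_5 = 52
a_6 = 300
b_6 = 200
c_6 = 40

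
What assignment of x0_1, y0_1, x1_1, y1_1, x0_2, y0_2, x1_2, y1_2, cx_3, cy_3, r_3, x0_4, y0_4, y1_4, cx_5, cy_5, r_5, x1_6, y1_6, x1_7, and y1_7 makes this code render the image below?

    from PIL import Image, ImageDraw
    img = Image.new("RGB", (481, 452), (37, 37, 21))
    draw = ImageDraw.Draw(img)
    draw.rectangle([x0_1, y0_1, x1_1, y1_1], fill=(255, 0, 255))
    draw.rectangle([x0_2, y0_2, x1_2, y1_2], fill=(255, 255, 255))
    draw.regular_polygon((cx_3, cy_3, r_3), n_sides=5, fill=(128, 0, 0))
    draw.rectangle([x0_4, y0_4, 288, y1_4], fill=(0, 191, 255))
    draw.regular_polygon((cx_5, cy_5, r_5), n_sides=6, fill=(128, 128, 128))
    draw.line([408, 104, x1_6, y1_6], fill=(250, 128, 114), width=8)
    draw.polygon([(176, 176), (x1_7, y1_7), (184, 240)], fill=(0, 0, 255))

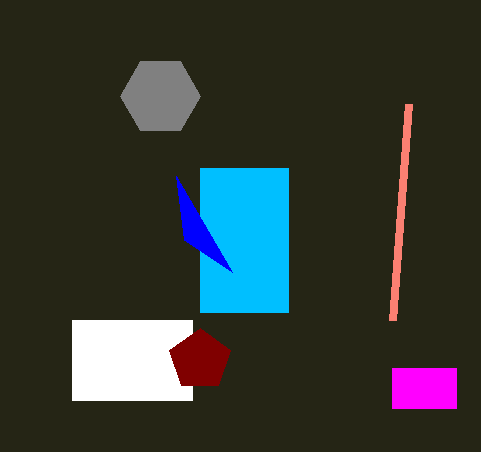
x0_1 = 392, y0_1 = 368, x1_1 = 456, y1_1 = 408, x0_2 = 72, y0_2 = 320, x1_2 = 192, y1_2 = 400, cx_3 = 200, cy_3 = 360, r_3 = 32, x0_4 = 200, y0_4 = 168, y1_4 = 312, cx_5 = 160, cy_5 = 96, r_5 = 40, x1_6 = 392, y1_6 = 320, x1_7 = 232, y1_7 = 272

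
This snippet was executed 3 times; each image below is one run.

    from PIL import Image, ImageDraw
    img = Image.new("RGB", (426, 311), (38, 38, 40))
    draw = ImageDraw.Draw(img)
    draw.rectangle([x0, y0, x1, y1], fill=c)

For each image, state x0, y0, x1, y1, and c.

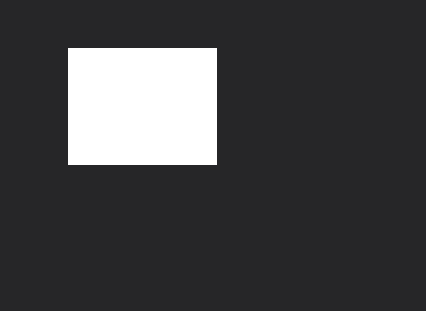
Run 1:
x0 = 68
y0 = 48
x1 = 216
y1 = 164
c = 'white'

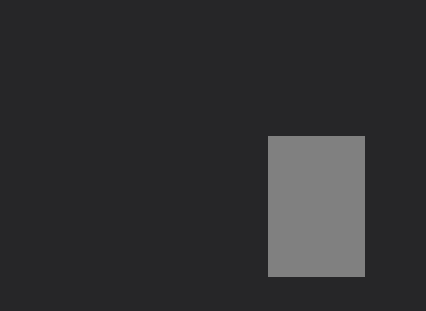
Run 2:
x0 = 268
y0 = 136
x1 = 364
y1 = 276
c = 'gray'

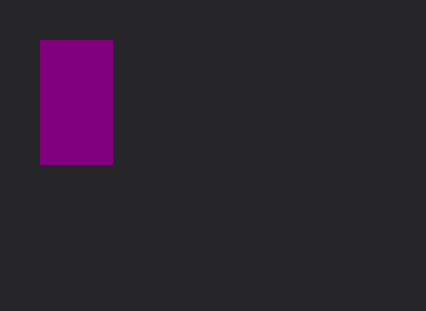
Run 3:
x0 = 40, y0 = 40, x1 = 112, y1 = 164, c = 'purple'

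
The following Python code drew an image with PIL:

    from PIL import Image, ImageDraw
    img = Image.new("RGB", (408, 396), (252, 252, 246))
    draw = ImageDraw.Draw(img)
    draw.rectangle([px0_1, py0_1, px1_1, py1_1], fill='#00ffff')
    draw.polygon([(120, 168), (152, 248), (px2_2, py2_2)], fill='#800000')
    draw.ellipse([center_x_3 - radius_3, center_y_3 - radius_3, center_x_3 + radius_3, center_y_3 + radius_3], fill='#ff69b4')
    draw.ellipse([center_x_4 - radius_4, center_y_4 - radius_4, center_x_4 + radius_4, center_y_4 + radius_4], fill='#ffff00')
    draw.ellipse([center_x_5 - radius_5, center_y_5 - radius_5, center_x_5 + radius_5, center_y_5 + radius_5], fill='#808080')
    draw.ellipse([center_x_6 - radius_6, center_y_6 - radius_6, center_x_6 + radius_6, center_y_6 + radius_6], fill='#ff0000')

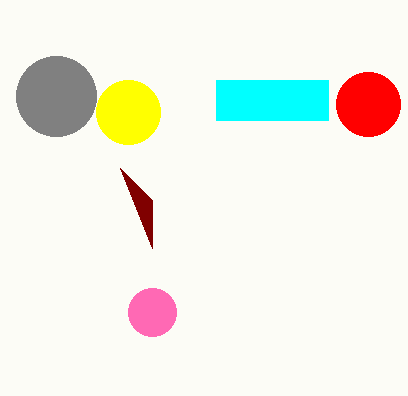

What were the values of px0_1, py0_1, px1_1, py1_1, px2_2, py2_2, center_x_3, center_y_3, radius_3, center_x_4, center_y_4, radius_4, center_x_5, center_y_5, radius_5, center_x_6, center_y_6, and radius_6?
px0_1 = 216
py0_1 = 80
px1_1 = 328
py1_1 = 120
px2_2 = 152
py2_2 = 200
center_x_3 = 152
center_y_3 = 312
radius_3 = 24
center_x_4 = 128
center_y_4 = 112
radius_4 = 32
center_x_5 = 56
center_y_5 = 96
radius_5 = 40
center_x_6 = 368
center_y_6 = 104
radius_6 = 32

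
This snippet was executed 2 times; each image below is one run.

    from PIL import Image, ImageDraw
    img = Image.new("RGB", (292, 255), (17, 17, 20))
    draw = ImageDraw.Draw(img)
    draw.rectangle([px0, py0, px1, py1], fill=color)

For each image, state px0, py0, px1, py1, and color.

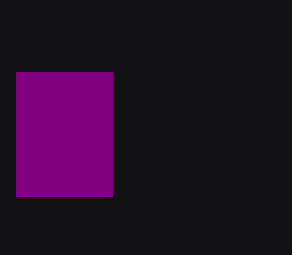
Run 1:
px0 = 16, py0 = 72, px1 = 112, py1 = 196, color = 'purple'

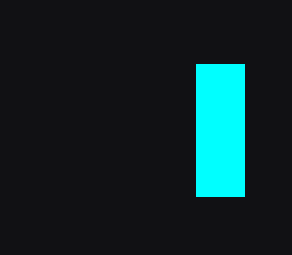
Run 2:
px0 = 196, py0 = 64, px1 = 244, py1 = 196, color = 'cyan'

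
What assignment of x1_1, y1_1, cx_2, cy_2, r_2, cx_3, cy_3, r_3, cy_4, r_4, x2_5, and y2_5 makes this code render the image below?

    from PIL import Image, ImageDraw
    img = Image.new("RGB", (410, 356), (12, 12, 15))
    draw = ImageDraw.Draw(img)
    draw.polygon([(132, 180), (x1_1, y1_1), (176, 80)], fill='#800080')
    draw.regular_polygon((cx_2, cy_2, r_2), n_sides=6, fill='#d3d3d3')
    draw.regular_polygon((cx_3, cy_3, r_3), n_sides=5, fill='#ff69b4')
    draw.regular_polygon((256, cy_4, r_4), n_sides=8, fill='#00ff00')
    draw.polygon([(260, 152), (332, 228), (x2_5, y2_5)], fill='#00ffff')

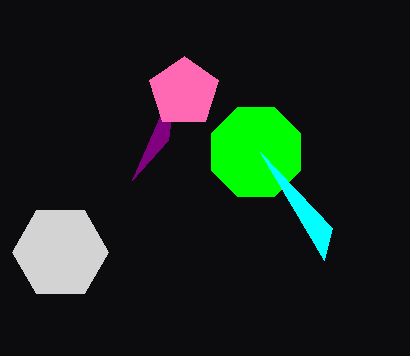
x1_1 = 168; y1_1 = 140; cx_2 = 60; cy_2 = 252; r_2 = 48; cx_3 = 184; cy_3 = 92; r_3 = 36; cy_4 = 152; r_4 = 48; x2_5 = 324; y2_5 = 260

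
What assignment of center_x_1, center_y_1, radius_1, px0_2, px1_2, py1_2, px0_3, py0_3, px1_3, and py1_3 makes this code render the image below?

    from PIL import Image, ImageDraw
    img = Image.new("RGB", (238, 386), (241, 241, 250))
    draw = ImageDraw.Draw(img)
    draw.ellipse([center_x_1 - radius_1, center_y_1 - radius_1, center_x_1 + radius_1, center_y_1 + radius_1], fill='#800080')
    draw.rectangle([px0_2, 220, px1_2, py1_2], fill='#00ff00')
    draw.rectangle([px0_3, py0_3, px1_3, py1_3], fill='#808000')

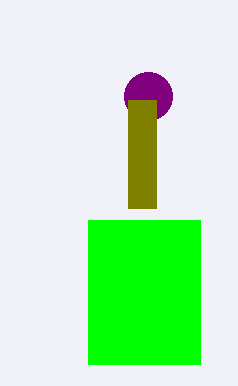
center_x_1 = 148
center_y_1 = 96
radius_1 = 24
px0_2 = 88
px1_2 = 200
py1_2 = 364
px0_3 = 128
py0_3 = 100
px1_3 = 156
py1_3 = 208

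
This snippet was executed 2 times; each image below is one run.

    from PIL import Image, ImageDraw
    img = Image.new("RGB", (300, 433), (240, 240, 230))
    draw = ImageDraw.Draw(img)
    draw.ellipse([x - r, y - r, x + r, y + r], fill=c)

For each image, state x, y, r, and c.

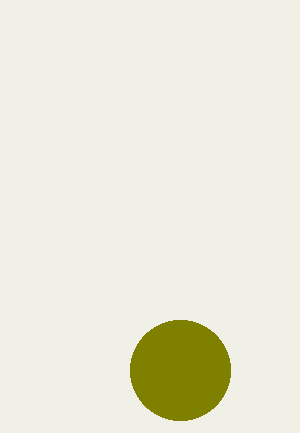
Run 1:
x = 180, y = 370, r = 50, c = 'olive'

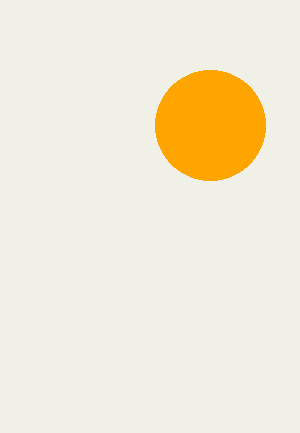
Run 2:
x = 210, y = 125, r = 55, c = 'orange'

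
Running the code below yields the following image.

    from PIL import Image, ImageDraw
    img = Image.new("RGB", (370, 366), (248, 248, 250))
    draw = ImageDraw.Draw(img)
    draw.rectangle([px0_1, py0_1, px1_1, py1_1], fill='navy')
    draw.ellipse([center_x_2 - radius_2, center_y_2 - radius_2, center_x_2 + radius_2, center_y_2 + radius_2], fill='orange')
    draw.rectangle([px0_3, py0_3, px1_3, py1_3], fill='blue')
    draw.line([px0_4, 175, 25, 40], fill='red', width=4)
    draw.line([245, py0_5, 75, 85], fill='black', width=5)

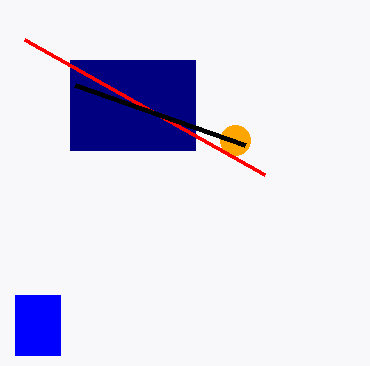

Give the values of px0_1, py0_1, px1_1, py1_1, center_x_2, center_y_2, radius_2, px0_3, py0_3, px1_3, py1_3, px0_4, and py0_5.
px0_1 = 70, py0_1 = 60, px1_1 = 195, py1_1 = 150, center_x_2 = 235, center_y_2 = 140, radius_2 = 15, px0_3 = 15, py0_3 = 295, px1_3 = 60, py1_3 = 355, px0_4 = 265, py0_5 = 145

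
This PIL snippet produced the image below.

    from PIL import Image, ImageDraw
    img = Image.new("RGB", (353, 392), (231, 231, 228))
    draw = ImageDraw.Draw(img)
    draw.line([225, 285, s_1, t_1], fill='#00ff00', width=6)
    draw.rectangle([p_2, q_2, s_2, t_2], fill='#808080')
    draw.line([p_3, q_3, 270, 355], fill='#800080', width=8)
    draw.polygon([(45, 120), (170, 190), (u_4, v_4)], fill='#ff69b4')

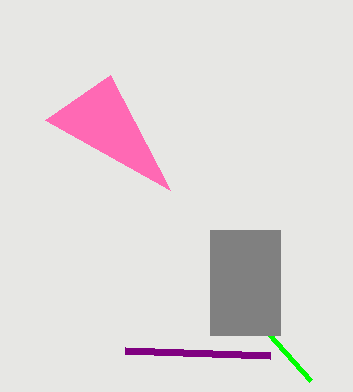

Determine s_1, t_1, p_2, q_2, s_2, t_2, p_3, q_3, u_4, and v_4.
s_1 = 310, t_1 = 380, p_2 = 210, q_2 = 230, s_2 = 280, t_2 = 335, p_3 = 125, q_3 = 350, u_4 = 110, v_4 = 75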